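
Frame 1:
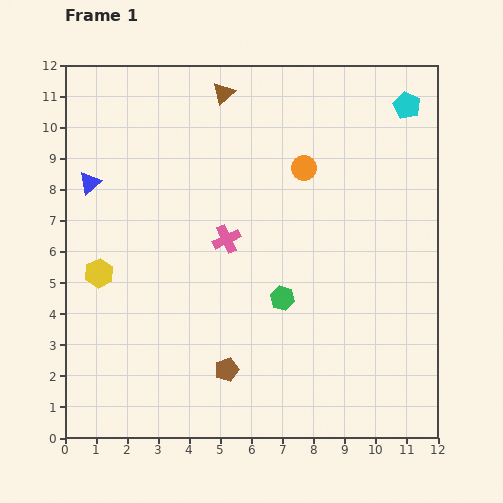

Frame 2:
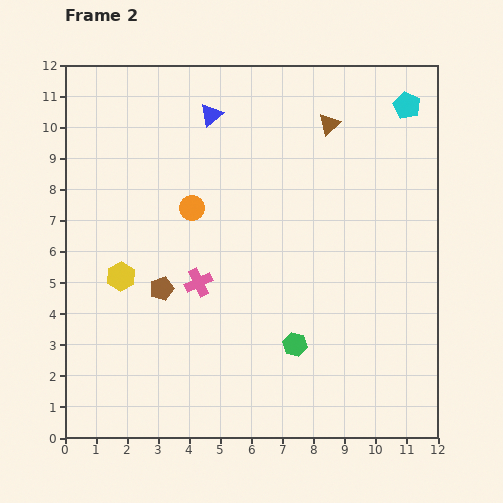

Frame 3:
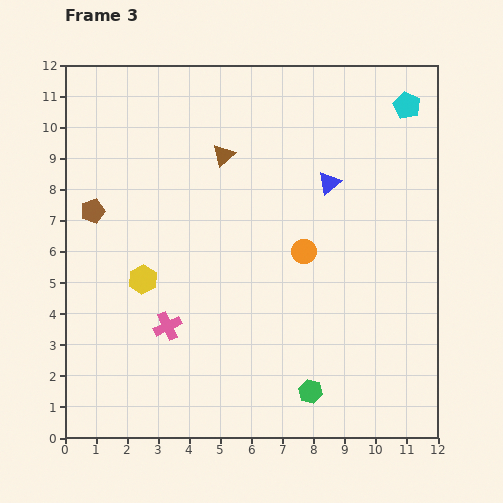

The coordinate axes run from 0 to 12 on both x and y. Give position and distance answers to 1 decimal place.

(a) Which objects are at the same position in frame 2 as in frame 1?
the cyan pentagon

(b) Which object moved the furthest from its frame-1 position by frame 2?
the blue triangle

(moved 4.5; next 3.8)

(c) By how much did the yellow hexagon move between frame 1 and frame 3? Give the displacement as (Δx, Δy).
(1.4, -0.2)

The yellow hexagon was at (1.1, 5.3) in frame 1 and (2.5, 5.1) in frame 3.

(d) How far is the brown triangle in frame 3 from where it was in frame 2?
3.5

The brown triangle moved from (8.5, 10.1) to (5.1, 9.1), a distance of √(3.4² + 1.0²) ≈ 3.5.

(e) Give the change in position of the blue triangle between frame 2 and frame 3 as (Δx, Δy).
(3.8, -2.2)

The blue triangle was at (4.7, 10.4) in frame 2 and (8.5, 8.2) in frame 3.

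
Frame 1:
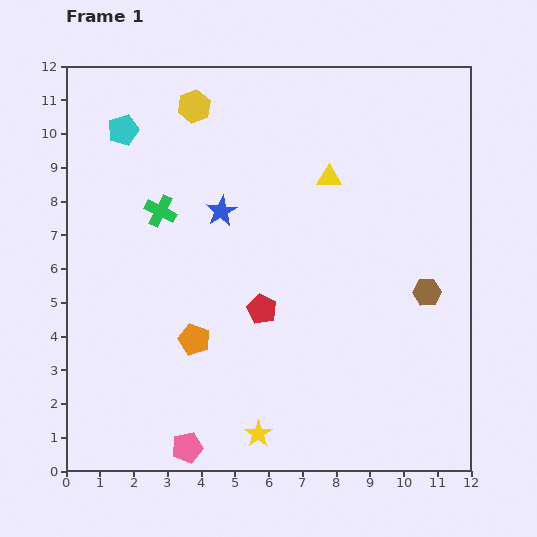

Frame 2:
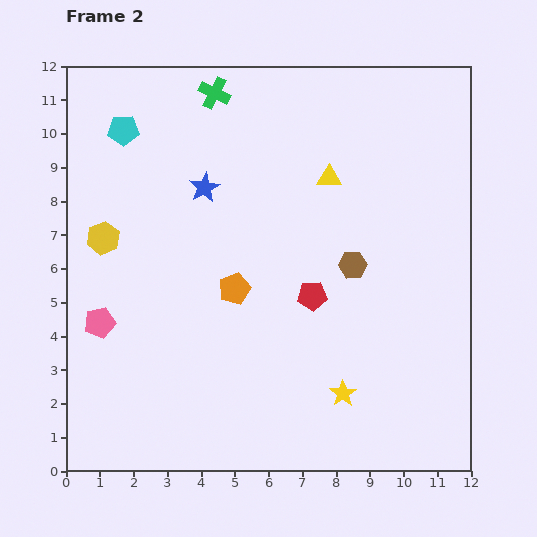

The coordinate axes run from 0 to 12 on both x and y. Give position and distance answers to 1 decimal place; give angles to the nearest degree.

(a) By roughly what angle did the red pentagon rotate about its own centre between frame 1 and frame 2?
30° counter-clockwise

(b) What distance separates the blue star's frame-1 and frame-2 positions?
0.9

The blue star moved from (4.6, 7.7) to (4.1, 8.4), a distance of √(0.5² + 0.7²) ≈ 0.9.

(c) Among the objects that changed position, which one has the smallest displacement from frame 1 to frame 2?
the blue star

(moved 0.9)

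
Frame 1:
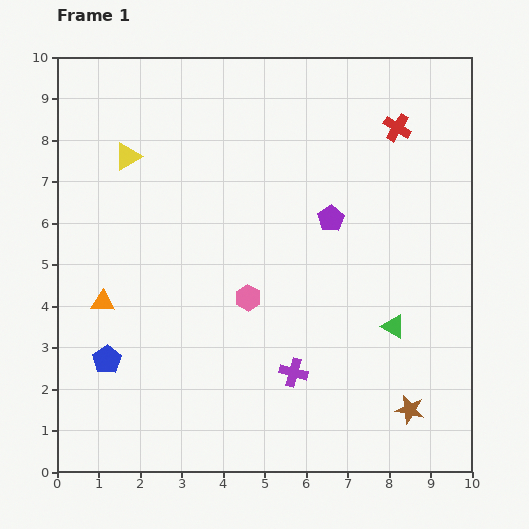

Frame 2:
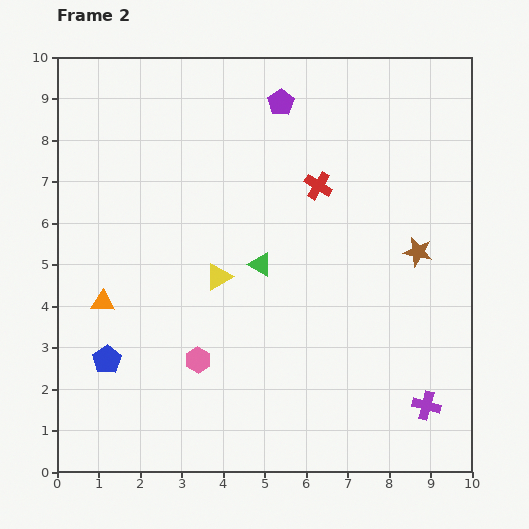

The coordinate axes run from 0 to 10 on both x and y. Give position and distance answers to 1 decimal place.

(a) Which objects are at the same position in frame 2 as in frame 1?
the orange triangle, the blue pentagon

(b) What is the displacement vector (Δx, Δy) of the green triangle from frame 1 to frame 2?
(-3.2, 1.5)

The green triangle was at (8.1, 3.5) in frame 1 and (4.9, 5.0) in frame 2.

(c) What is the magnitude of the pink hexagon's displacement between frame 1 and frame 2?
1.9

The pink hexagon moved from (4.6, 4.2) to (3.4, 2.7), a distance of √(1.2² + 1.5²) ≈ 1.9.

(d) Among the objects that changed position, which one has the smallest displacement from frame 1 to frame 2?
the pink hexagon

(moved 1.9)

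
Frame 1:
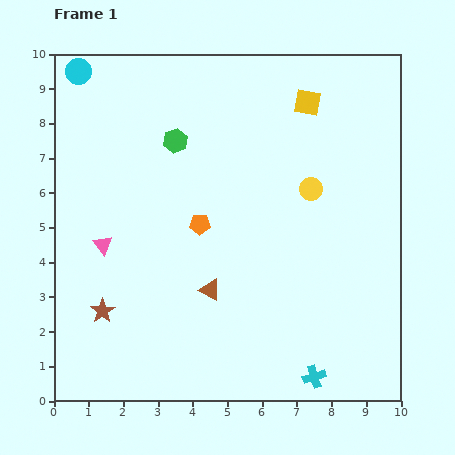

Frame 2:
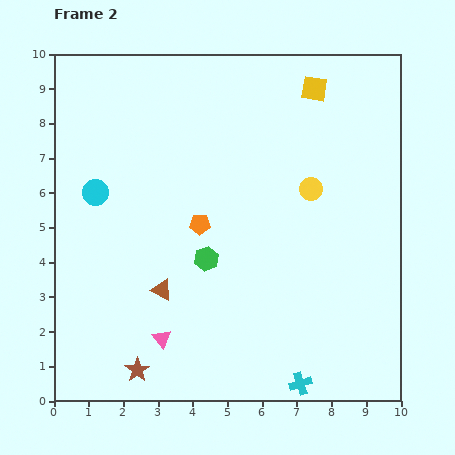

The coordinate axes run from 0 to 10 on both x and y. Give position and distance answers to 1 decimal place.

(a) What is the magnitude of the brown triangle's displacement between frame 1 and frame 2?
1.4

The brown triangle moved from (4.5, 3.2) to (3.1, 3.2), a distance of √(1.4² + 0.0²) ≈ 1.4.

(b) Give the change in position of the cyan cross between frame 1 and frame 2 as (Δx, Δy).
(-0.4, -0.2)

The cyan cross was at (7.5, 0.7) in frame 1 and (7.1, 0.5) in frame 2.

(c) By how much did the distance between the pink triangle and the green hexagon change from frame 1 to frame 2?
-1.1

Distance in frame 1: 3.7. Distance in frame 2: 2.6.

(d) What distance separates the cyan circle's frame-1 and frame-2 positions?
3.5

The cyan circle moved from (0.7, 9.5) to (1.2, 6.0), a distance of √(0.5² + 3.5²) ≈ 3.5.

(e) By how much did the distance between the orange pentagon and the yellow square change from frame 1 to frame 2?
+0.4

Distance in frame 1: 4.7. Distance in frame 2: 5.1.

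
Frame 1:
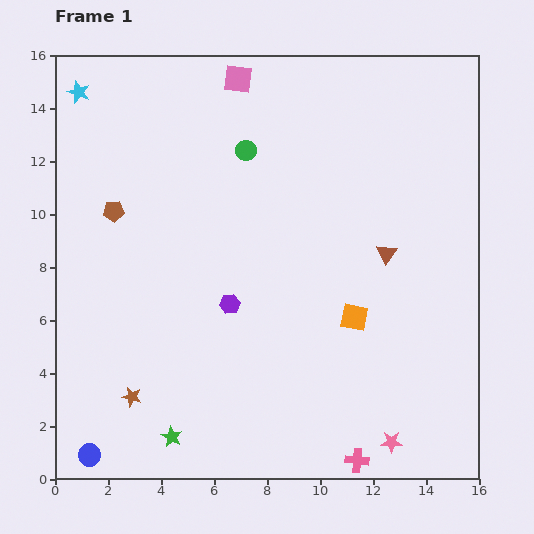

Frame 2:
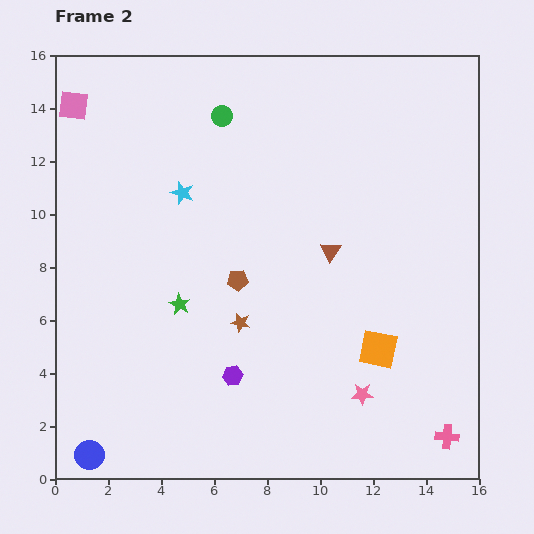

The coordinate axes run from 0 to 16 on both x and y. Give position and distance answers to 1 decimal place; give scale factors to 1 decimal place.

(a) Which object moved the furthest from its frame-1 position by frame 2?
the pink square

(moved 6.3; next 5.4)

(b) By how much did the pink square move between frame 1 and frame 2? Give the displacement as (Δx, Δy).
(-6.2, -1.0)

The pink square was at (6.9, 15.1) in frame 1 and (0.7, 14.1) in frame 2.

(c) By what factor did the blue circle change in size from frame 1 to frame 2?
1.3×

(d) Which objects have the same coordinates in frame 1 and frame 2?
the blue circle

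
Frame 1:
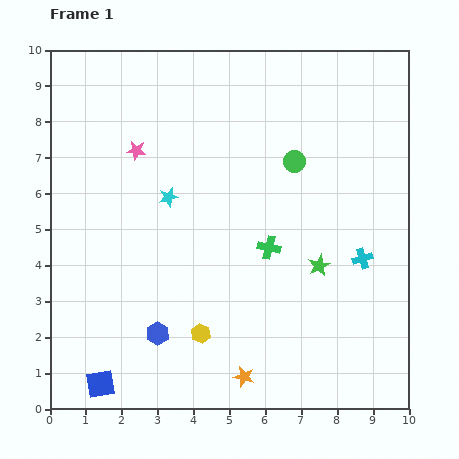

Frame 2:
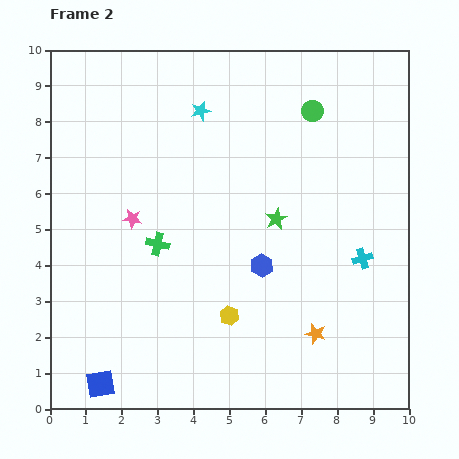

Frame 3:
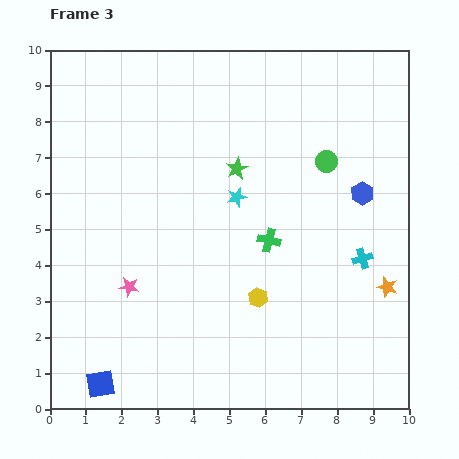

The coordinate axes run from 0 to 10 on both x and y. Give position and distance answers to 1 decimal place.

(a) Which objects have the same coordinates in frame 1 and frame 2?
the blue square, the cyan cross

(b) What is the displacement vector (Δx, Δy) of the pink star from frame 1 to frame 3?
(-0.2, -3.8)

The pink star was at (2.4, 7.2) in frame 1 and (2.2, 3.4) in frame 3.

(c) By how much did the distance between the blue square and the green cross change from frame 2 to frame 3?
+2.0

Distance in frame 2: 4.2. Distance in frame 3: 6.2.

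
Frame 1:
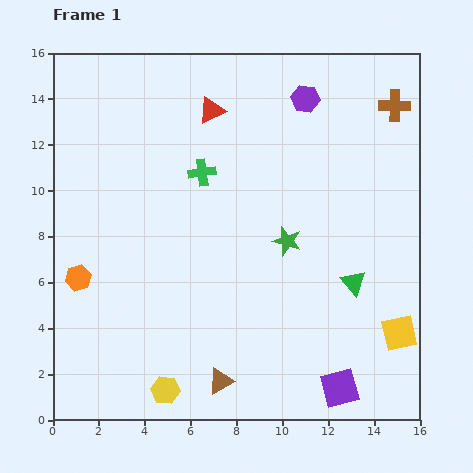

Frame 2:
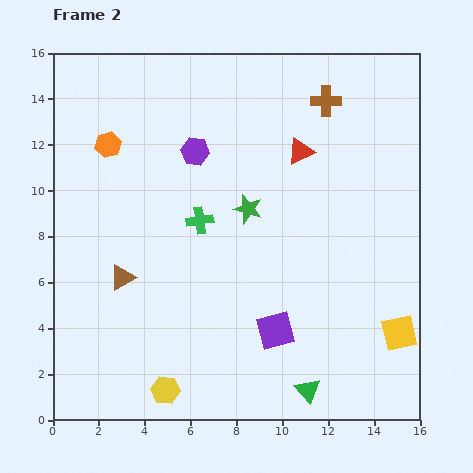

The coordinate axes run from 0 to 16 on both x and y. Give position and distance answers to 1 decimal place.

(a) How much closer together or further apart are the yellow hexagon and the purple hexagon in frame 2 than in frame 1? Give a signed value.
-3.6

Distance in frame 1: 14.1. Distance in frame 2: 10.5.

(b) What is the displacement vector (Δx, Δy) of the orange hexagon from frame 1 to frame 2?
(1.3, 5.8)

The orange hexagon was at (1.1, 6.2) in frame 1 and (2.4, 12.0) in frame 2.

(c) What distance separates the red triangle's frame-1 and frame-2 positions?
4.3

The red triangle moved from (6.9, 13.5) to (10.8, 11.7), a distance of √(3.9² + 1.8²) ≈ 4.3.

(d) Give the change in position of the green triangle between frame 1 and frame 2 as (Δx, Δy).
(-2.0, -4.7)

The green triangle was at (13.1, 6.0) in frame 1 and (11.1, 1.3) in frame 2.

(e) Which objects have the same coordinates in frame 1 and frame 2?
the yellow hexagon, the yellow square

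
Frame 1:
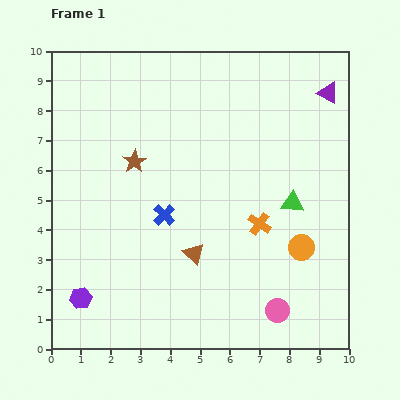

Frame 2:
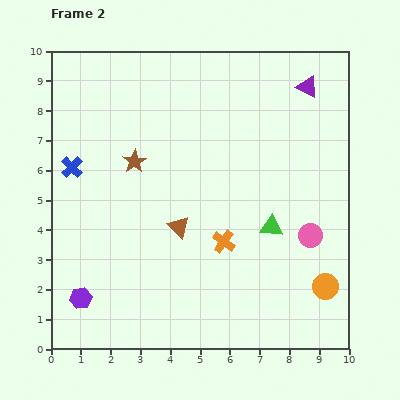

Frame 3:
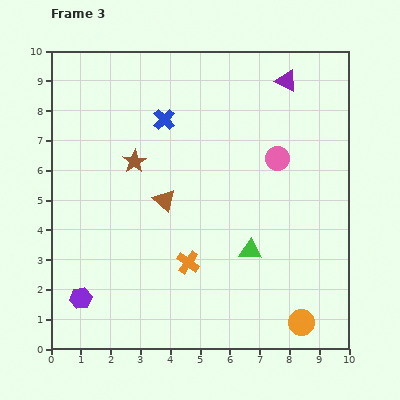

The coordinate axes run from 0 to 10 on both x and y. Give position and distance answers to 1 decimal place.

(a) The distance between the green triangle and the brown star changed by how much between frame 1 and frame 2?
-0.4

Distance in frame 1: 5.5. Distance in frame 2: 5.1.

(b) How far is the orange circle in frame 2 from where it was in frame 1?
1.5

The orange circle moved from (8.4, 3.4) to (9.2, 2.1), a distance of √(0.8² + 1.3²) ≈ 1.5.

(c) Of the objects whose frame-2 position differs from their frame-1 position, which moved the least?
the purple triangle

(moved 0.7)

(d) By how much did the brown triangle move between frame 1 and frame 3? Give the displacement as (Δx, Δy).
(-1.0, 1.8)

The brown triangle was at (4.8, 3.2) in frame 1 and (3.8, 5.0) in frame 3.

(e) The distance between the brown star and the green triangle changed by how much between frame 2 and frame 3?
-0.2

Distance in frame 2: 5.1. Distance in frame 3: 4.9.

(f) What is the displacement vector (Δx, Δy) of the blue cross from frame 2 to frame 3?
(3.1, 1.6)

The blue cross was at (0.7, 6.1) in frame 2 and (3.8, 7.7) in frame 3.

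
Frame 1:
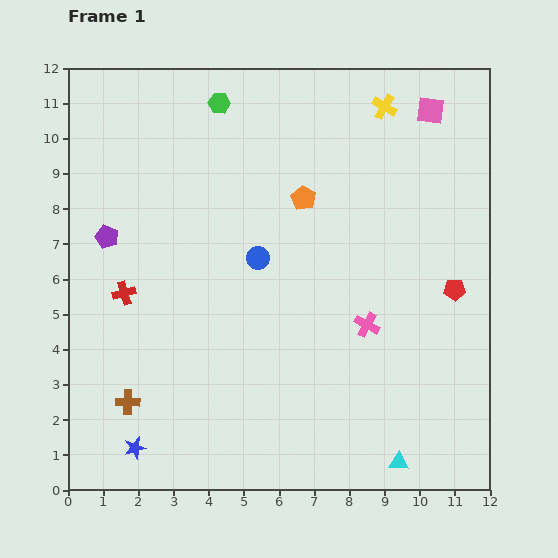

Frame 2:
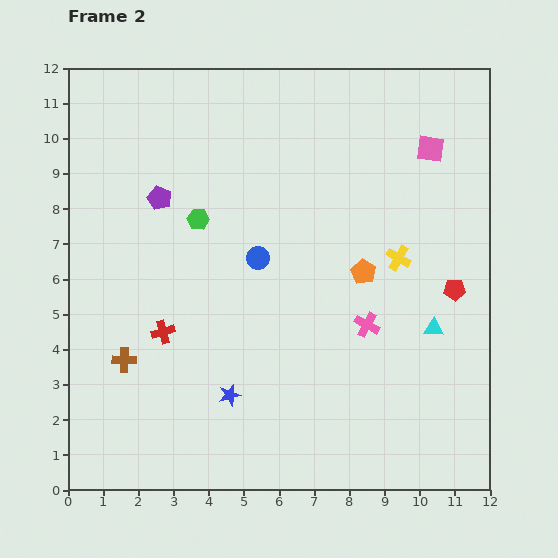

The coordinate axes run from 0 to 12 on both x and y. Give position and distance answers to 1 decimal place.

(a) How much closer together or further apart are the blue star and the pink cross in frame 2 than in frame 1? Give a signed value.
-3.1

Distance in frame 1: 7.5. Distance in frame 2: 4.4.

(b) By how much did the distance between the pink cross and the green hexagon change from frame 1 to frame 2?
-1.9

Distance in frame 1: 7.6. Distance in frame 2: 5.7.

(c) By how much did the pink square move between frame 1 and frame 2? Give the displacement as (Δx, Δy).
(0.0, -1.1)

The pink square was at (10.3, 10.8) in frame 1 and (10.3, 9.7) in frame 2.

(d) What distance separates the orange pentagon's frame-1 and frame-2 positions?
2.7

The orange pentagon moved from (6.7, 8.3) to (8.4, 6.2), a distance of √(1.7² + 2.1²) ≈ 2.7.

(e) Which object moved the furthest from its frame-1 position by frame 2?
the yellow cross

(moved 4.3; next 3.9)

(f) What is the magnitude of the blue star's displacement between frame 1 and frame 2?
3.1

The blue star moved from (1.9, 1.2) to (4.6, 2.7), a distance of √(2.7² + 1.5²) ≈ 3.1.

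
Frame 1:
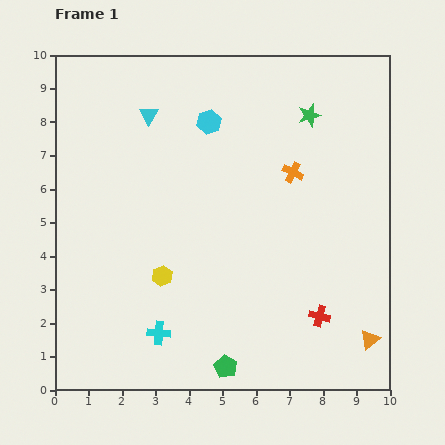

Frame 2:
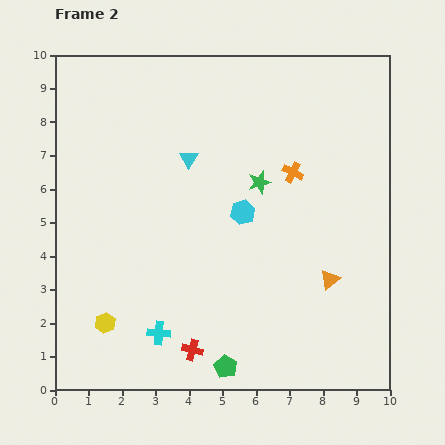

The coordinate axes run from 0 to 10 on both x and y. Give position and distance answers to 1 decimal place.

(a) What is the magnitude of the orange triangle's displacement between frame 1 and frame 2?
2.2

The orange triangle moved from (9.4, 1.5) to (8.2, 3.3), a distance of √(1.2² + 1.8²) ≈ 2.2.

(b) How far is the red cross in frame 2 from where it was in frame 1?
3.9

The red cross moved from (7.9, 2.2) to (4.1, 1.2), a distance of √(3.8² + 1.0²) ≈ 3.9.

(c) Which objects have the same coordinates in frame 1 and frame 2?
the cyan cross, the green pentagon, the orange cross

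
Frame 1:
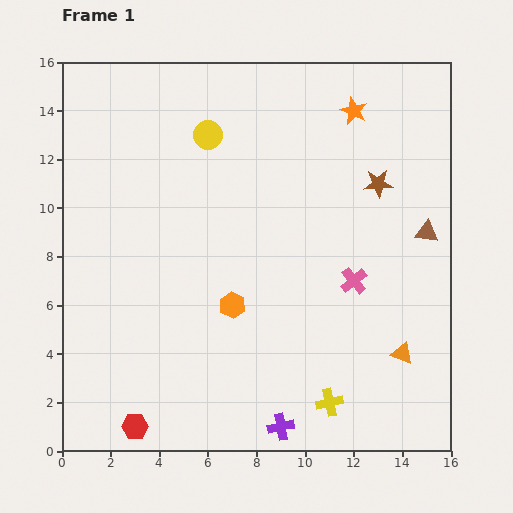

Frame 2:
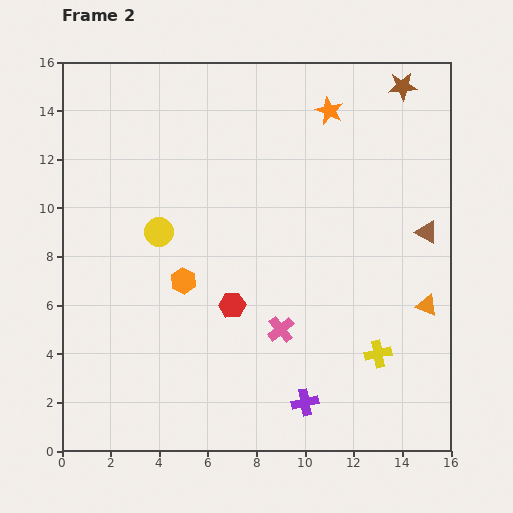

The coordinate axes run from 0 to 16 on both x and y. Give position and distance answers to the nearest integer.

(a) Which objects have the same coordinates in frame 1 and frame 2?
the brown triangle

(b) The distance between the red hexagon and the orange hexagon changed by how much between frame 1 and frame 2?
-4

Distance in frame 1: 6. Distance in frame 2: 2.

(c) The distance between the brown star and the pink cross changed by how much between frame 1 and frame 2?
+7

Distance in frame 1: 4. Distance in frame 2: 11.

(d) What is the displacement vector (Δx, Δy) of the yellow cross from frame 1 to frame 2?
(2, 2)

The yellow cross was at (11, 2) in frame 1 and (13, 4) in frame 2.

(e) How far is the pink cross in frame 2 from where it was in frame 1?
4

The pink cross moved from (12, 7) to (9, 5), a distance of √(3² + 2²) ≈ 4.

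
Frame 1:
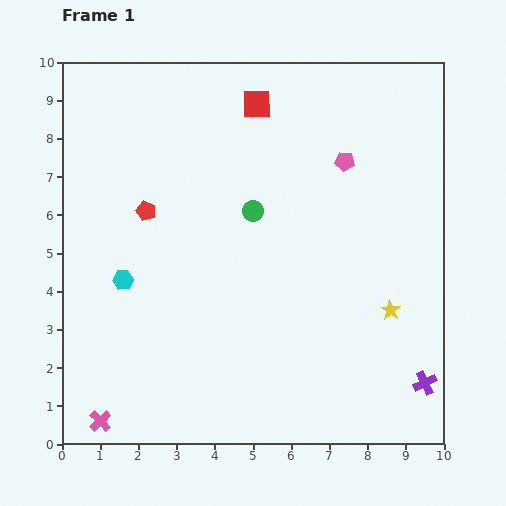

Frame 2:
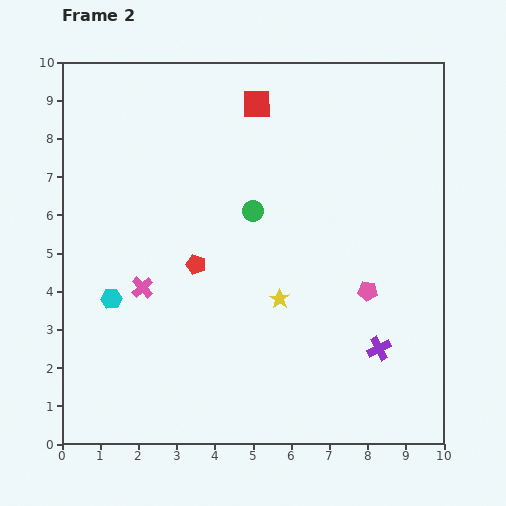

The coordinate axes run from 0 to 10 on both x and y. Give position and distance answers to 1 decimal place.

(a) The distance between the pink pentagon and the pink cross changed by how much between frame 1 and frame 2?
-3.4

Distance in frame 1: 9.3. Distance in frame 2: 5.9.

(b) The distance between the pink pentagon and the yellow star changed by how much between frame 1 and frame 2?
-1.8

Distance in frame 1: 4.1. Distance in frame 2: 2.3.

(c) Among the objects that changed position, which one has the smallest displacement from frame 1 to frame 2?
the cyan hexagon

(moved 0.6)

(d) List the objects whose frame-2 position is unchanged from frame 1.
the green circle, the red square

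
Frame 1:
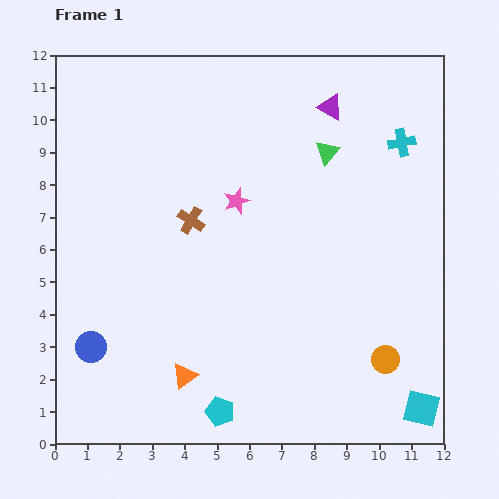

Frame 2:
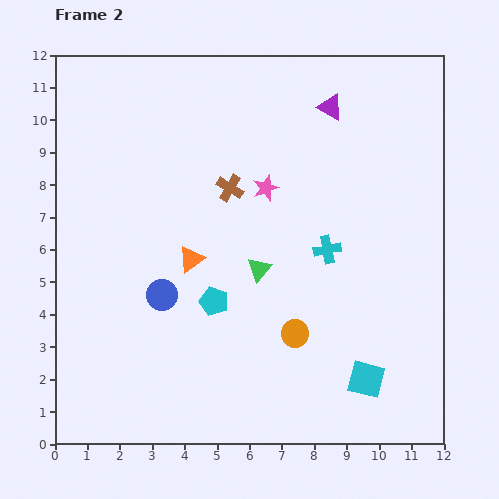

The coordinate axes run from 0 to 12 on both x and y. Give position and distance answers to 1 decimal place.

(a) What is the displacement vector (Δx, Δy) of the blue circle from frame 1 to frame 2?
(2.2, 1.6)

The blue circle was at (1.1, 3.0) in frame 1 and (3.3, 4.6) in frame 2.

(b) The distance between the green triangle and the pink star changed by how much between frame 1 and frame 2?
-0.7

Distance in frame 1: 3.2. Distance in frame 2: 2.5.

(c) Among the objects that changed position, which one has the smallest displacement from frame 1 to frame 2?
the pink star

(moved 1.0)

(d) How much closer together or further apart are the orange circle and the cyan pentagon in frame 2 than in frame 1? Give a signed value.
-2.6

Distance in frame 1: 5.3. Distance in frame 2: 2.7.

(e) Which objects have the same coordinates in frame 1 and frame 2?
the purple triangle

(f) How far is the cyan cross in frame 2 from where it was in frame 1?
4.0

The cyan cross moved from (10.7, 9.3) to (8.4, 6.0), a distance of √(2.3² + 3.3²) ≈ 4.0.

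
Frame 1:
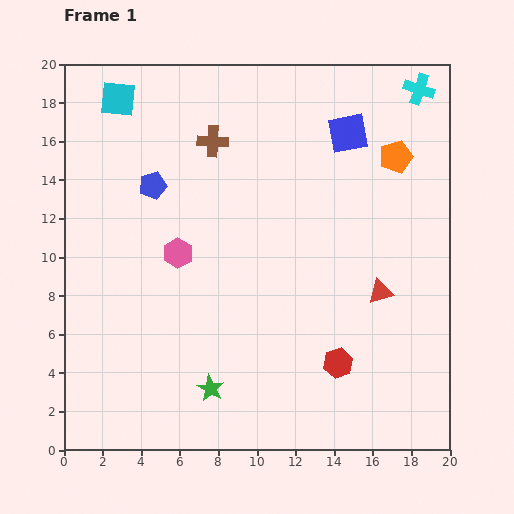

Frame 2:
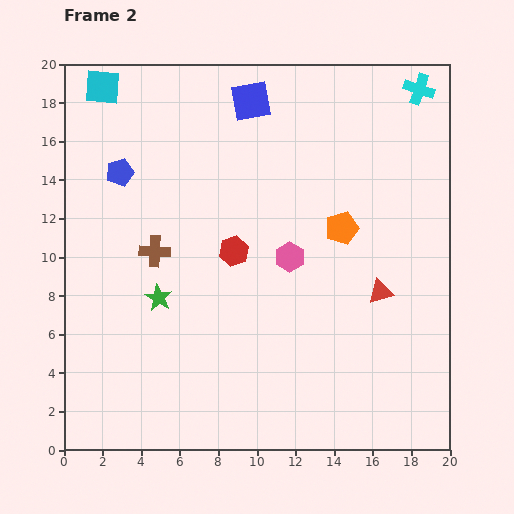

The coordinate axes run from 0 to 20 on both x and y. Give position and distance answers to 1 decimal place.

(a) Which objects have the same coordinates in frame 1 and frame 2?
the red triangle, the cyan cross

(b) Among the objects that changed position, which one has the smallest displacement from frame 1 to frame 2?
the cyan square

(moved 1.0)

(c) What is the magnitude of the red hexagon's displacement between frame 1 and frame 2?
7.9

The red hexagon moved from (14.2, 4.5) to (8.8, 10.3), a distance of √(5.4² + 5.8²) ≈ 7.9.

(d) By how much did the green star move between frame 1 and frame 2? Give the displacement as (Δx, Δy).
(-2.7, 4.7)

The green star was at (7.6, 3.2) in frame 1 and (4.9, 7.9) in frame 2.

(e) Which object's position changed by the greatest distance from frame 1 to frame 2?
the red hexagon

(moved 7.9; next 6.4)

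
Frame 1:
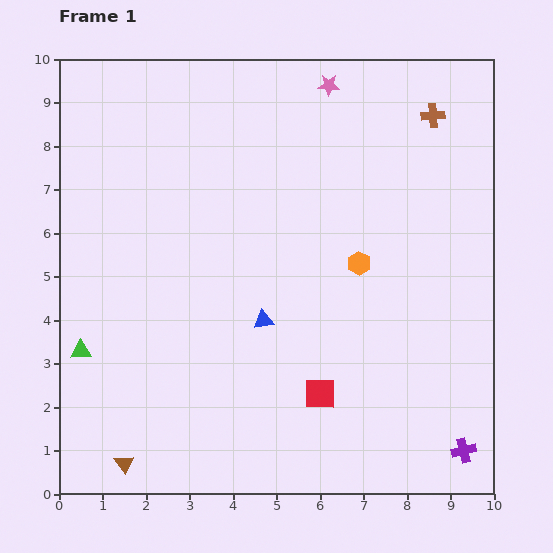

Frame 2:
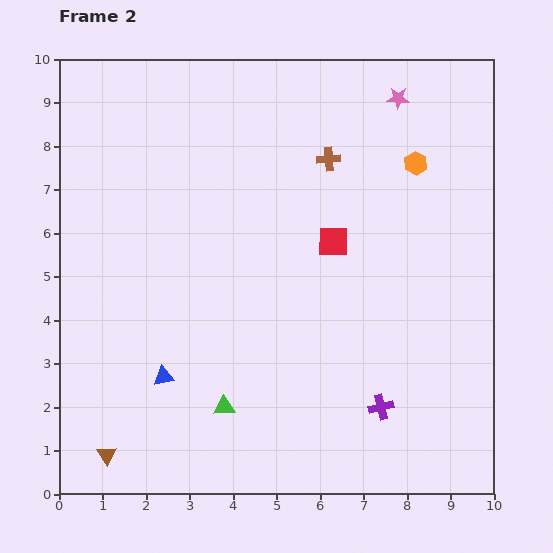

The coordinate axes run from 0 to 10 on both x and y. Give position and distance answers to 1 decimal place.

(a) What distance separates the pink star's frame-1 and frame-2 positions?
1.6

The pink star moved from (6.2, 9.4) to (7.8, 9.1), a distance of √(1.6² + 0.3²) ≈ 1.6.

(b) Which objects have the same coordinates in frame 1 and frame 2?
none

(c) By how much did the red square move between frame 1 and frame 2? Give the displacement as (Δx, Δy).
(0.3, 3.5)

The red square was at (6.0, 2.3) in frame 1 and (6.3, 5.8) in frame 2.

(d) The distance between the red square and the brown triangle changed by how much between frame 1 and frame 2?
+2.3

Distance in frame 1: 4.8. Distance in frame 2: 7.1.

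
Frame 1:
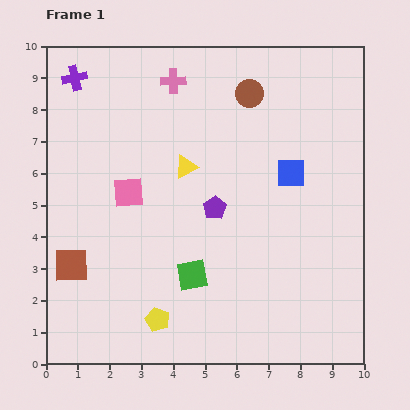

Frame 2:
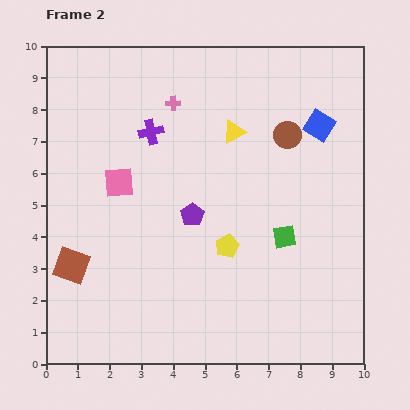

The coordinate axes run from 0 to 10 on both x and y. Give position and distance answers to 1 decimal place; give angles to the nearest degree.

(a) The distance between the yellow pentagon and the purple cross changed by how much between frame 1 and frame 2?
-3.7

Distance in frame 1: 8.0. Distance in frame 2: 4.3.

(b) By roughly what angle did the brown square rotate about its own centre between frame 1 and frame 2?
21° clockwise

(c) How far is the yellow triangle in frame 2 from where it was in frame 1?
1.9

The yellow triangle moved from (4.4, 6.2) to (5.9, 7.3), a distance of √(1.5² + 1.1²) ≈ 1.9.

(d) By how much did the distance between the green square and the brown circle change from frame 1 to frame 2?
-2.8

Distance in frame 1: 6.0. Distance in frame 2: 3.2.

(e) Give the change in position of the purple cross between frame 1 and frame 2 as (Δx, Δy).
(2.4, -1.7)

The purple cross was at (0.9, 9.0) in frame 1 and (3.3, 7.3) in frame 2.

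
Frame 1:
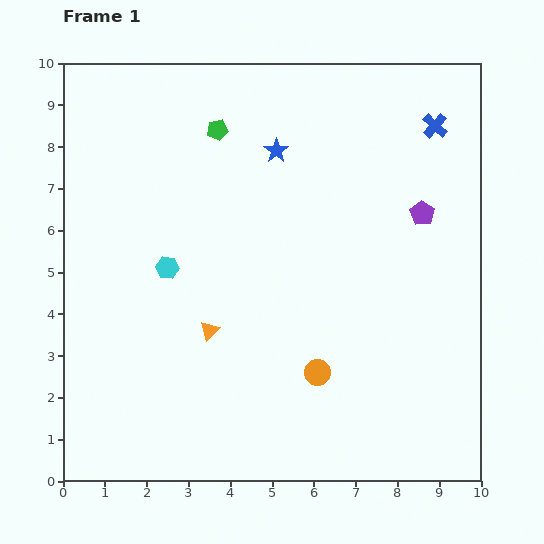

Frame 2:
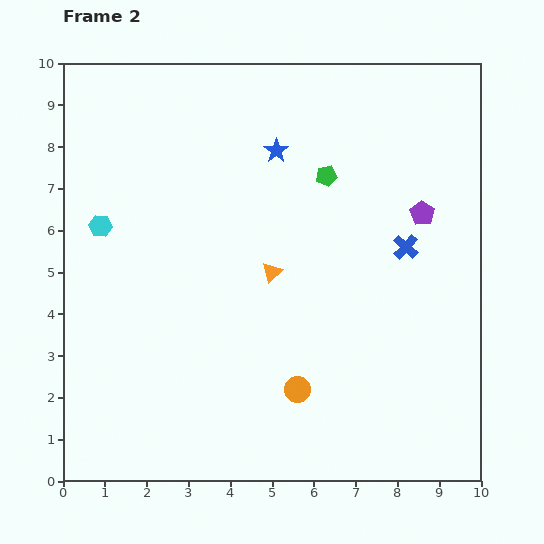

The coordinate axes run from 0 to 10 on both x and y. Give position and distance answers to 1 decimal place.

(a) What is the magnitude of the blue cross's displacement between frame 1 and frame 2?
3.0

The blue cross moved from (8.9, 8.5) to (8.2, 5.6), a distance of √(0.7² + 2.9²) ≈ 3.0.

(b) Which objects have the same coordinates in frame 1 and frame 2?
the blue star, the purple pentagon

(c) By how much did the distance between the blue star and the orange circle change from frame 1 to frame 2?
+0.3

Distance in frame 1: 5.4. Distance in frame 2: 5.7.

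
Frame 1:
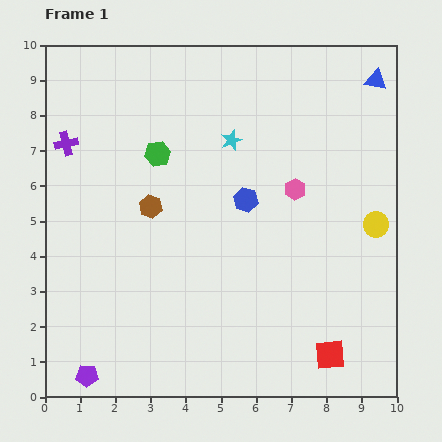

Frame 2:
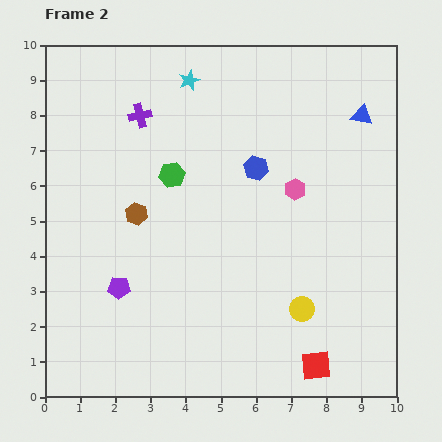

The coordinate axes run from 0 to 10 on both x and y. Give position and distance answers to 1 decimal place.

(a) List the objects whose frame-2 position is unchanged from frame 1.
the pink hexagon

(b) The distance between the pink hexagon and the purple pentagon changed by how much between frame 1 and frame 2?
-2.2

Distance in frame 1: 7.9. Distance in frame 2: 5.7.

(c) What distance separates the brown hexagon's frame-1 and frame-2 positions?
0.4

The brown hexagon moved from (3.0, 5.4) to (2.6, 5.2), a distance of √(0.4² + 0.2²) ≈ 0.4.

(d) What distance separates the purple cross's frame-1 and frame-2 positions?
2.2

The purple cross moved from (0.6, 7.2) to (2.7, 8.0), a distance of √(2.1² + 0.8²) ≈ 2.2.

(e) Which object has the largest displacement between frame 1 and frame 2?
the yellow circle

(moved 3.2; next 2.7)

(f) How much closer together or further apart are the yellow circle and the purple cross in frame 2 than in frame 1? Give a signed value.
-1.9

Distance in frame 1: 9.1. Distance in frame 2: 7.2.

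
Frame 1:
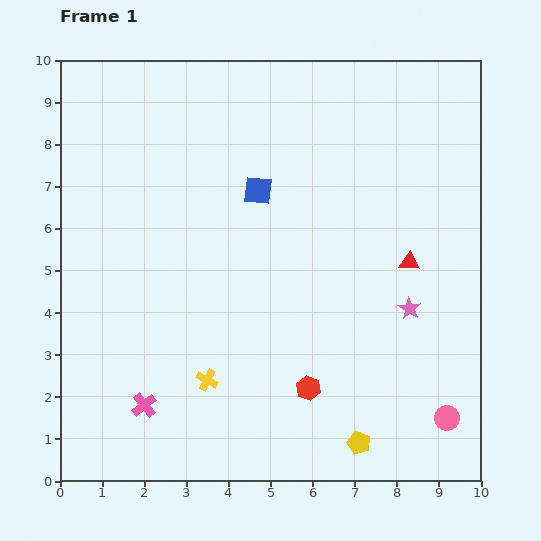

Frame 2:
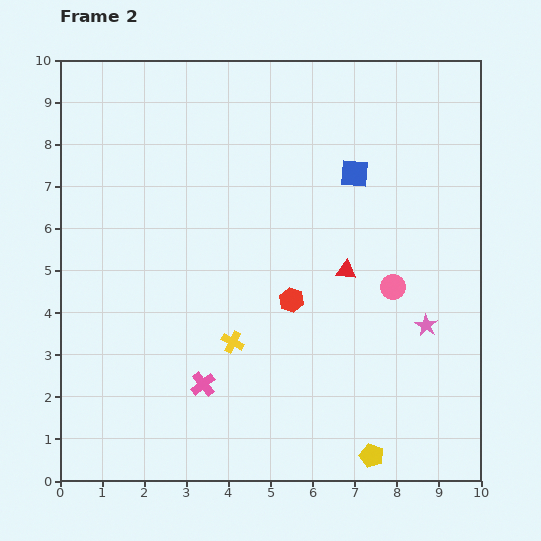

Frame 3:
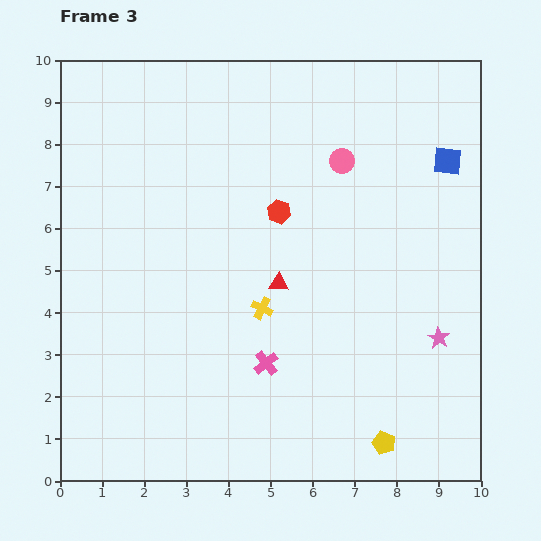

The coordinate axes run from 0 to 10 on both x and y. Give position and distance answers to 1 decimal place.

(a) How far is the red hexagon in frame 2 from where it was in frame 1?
2.1

The red hexagon moved from (5.9, 2.2) to (5.5, 4.3), a distance of √(0.4² + 2.1²) ≈ 2.1.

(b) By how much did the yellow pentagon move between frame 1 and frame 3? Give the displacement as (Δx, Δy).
(0.6, 0.0)

The yellow pentagon was at (7.1, 0.9) in frame 1 and (7.7, 0.9) in frame 3.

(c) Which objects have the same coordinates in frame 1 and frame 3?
none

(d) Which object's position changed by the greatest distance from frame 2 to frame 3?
the pink circle

(moved 3.2; next 2.2)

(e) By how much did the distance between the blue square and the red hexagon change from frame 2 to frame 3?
+0.8

Distance in frame 2: 3.4. Distance in frame 3: 4.2.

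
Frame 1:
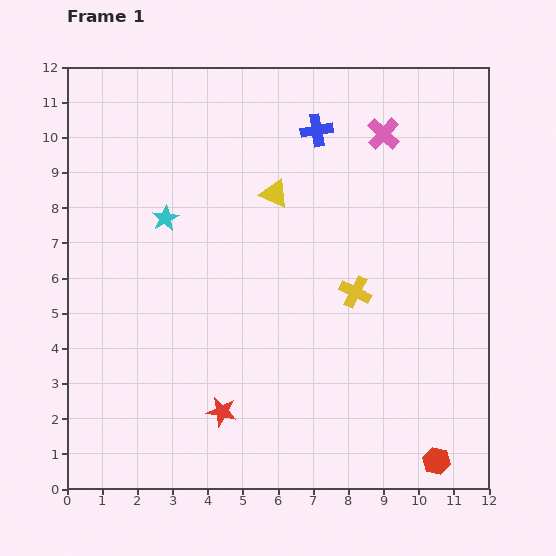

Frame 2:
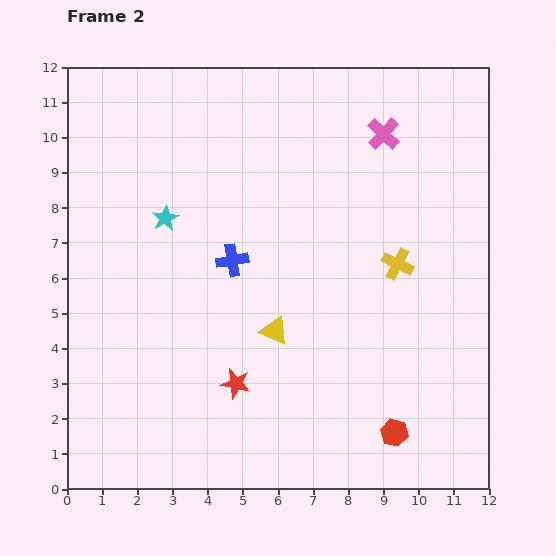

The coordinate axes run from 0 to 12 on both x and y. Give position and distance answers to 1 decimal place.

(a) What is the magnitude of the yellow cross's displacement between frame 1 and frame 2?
1.4

The yellow cross moved from (8.2, 5.6) to (9.4, 6.4), a distance of √(1.2² + 0.8²) ≈ 1.4.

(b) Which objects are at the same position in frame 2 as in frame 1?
the pink cross, the cyan star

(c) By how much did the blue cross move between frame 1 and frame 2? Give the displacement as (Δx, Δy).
(-2.4, -3.7)

The blue cross was at (7.1, 10.2) in frame 1 and (4.7, 6.5) in frame 2.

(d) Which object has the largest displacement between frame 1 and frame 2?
the blue cross

(moved 4.4; next 3.9)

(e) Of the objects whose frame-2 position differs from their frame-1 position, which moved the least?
the red star

(moved 0.9)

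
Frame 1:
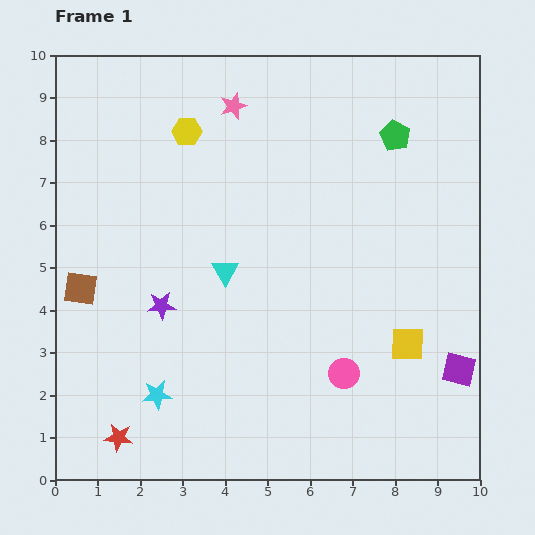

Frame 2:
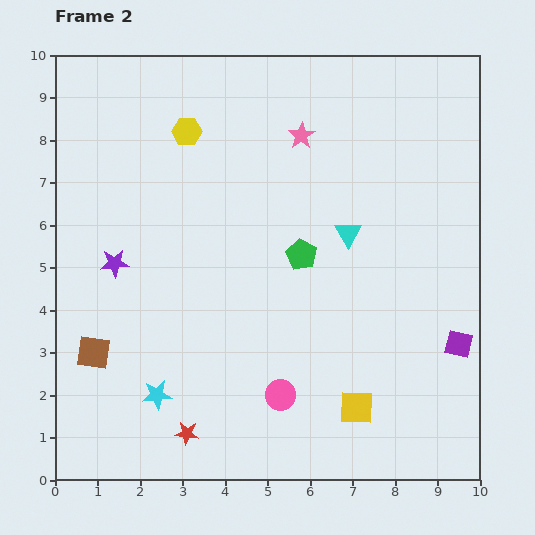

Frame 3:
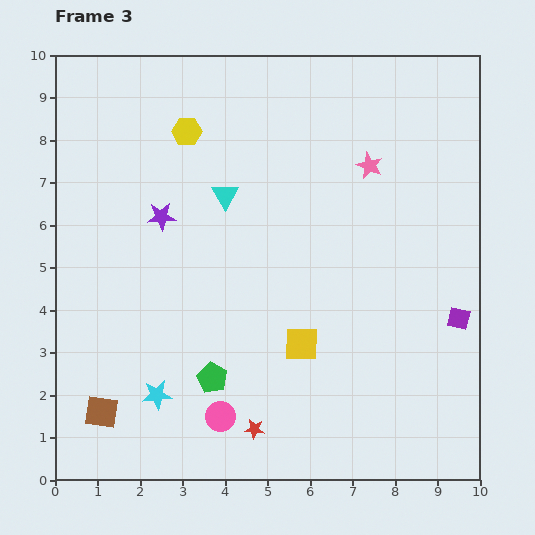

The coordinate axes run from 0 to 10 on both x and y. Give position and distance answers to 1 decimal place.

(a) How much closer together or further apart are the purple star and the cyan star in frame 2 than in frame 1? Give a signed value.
+1.2

Distance in frame 1: 2.1. Distance in frame 2: 3.3.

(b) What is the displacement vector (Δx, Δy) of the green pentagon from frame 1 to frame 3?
(-4.3, -5.7)

The green pentagon was at (8.0, 8.1) in frame 1 and (3.7, 2.4) in frame 3.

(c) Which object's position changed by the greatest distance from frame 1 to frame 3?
the green pentagon

(moved 7.1; next 3.5)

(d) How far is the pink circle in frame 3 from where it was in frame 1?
3.1

The pink circle moved from (6.8, 2.5) to (3.9, 1.5), a distance of √(2.9² + 1.0²) ≈ 3.1.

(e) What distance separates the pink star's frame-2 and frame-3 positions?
1.7

The pink star moved from (5.8, 8.1) to (7.4, 7.4), a distance of √(1.6² + 0.7²) ≈ 1.7.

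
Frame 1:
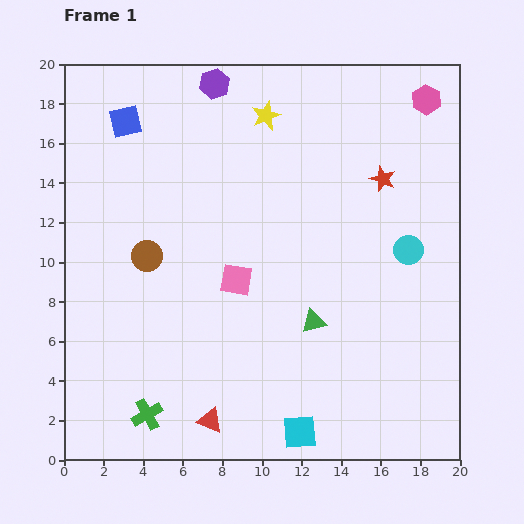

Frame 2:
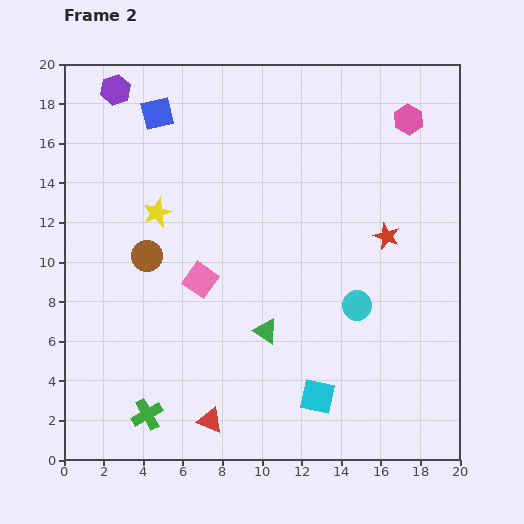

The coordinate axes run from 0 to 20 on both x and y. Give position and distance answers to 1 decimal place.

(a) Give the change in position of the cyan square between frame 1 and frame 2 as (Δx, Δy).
(0.9, 1.8)

The cyan square was at (11.9, 1.4) in frame 1 and (12.8, 3.2) in frame 2.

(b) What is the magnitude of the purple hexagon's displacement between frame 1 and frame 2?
5.0

The purple hexagon moved from (7.6, 19.0) to (2.6, 18.7), a distance of √(5.0² + 0.3²) ≈ 5.0.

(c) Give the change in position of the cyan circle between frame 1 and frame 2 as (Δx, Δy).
(-2.6, -2.8)

The cyan circle was at (17.4, 10.6) in frame 1 and (14.8, 7.8) in frame 2.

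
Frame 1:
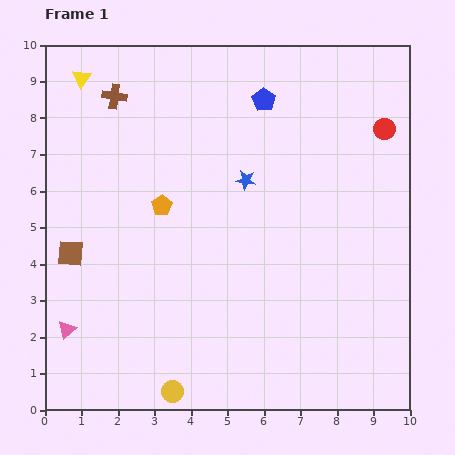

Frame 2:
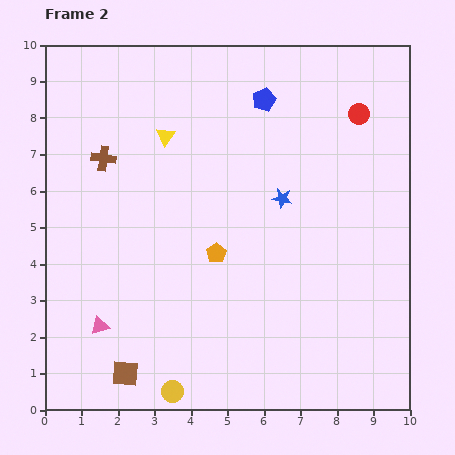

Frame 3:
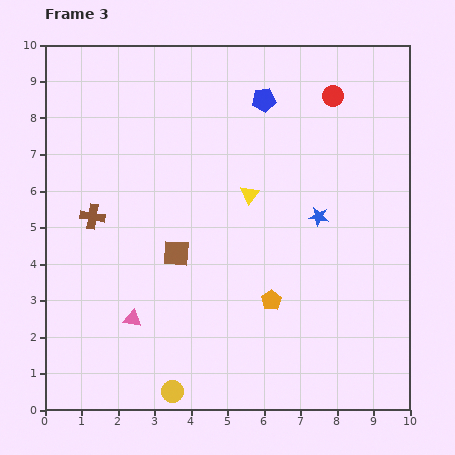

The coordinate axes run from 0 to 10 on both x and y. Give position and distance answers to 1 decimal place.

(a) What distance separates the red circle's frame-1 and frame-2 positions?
0.8

The red circle moved from (9.3, 7.7) to (8.6, 8.1), a distance of √(0.7² + 0.4²) ≈ 0.8.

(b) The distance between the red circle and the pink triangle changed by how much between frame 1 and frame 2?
-1.1

Distance in frame 1: 10.3. Distance in frame 2: 9.2.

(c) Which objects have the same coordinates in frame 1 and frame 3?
the yellow circle, the blue pentagon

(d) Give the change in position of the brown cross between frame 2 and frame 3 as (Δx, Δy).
(-0.3, -1.6)

The brown cross was at (1.6, 6.9) in frame 2 and (1.3, 5.3) in frame 3.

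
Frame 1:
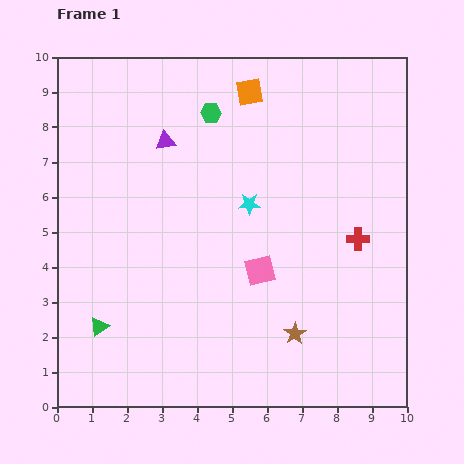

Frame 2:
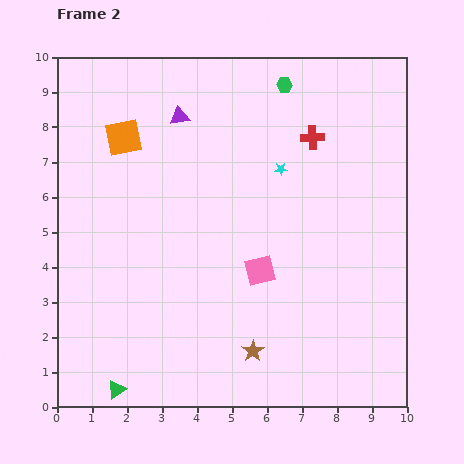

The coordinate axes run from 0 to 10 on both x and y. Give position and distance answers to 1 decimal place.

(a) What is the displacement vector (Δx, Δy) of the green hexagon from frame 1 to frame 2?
(2.1, 0.8)

The green hexagon was at (4.4, 8.4) in frame 1 and (6.5, 9.2) in frame 2.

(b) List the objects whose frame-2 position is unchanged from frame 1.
the pink square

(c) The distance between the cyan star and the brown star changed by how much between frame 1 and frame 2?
+1.4

Distance in frame 1: 3.9. Distance in frame 2: 5.3.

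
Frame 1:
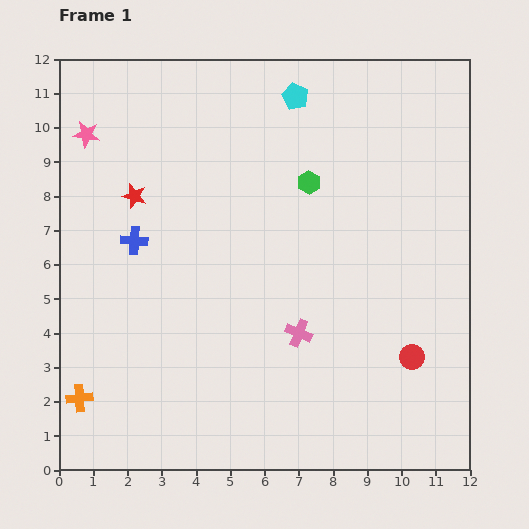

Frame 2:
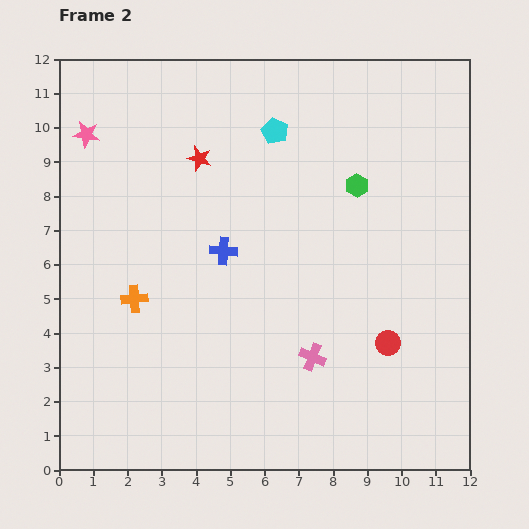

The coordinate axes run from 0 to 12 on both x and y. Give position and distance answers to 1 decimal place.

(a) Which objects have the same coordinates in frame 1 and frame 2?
the pink star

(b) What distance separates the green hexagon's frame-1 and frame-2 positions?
1.4

The green hexagon moved from (7.3, 8.4) to (8.7, 8.3), a distance of √(1.4² + 0.1²) ≈ 1.4.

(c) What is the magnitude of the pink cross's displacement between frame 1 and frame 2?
0.8

The pink cross moved from (7.0, 4.0) to (7.4, 3.3), a distance of √(0.4² + 0.7²) ≈ 0.8.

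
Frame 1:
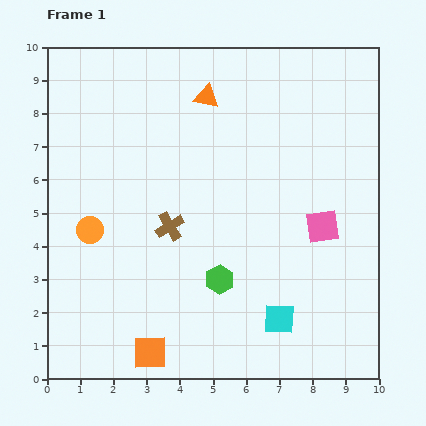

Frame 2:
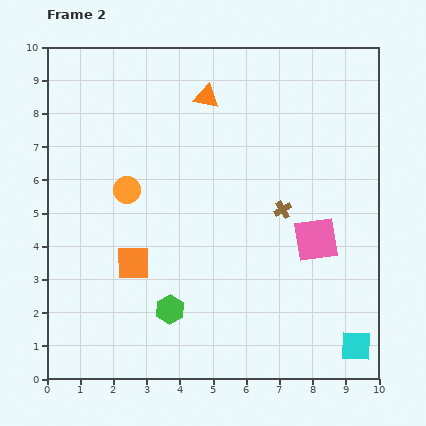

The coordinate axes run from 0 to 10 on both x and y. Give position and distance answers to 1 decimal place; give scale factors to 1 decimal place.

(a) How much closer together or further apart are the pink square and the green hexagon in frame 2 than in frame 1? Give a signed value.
+1.4

Distance in frame 1: 3.5. Distance in frame 2: 4.9.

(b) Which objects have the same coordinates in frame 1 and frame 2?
the orange triangle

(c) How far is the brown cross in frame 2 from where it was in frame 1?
3.4

The brown cross moved from (3.7, 4.6) to (7.1, 5.1), a distance of √(3.4² + 0.5²) ≈ 3.4.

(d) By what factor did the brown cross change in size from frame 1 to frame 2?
0.6×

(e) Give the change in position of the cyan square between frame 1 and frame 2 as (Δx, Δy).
(2.3, -0.8)

The cyan square was at (7.0, 1.8) in frame 1 and (9.3, 1.0) in frame 2.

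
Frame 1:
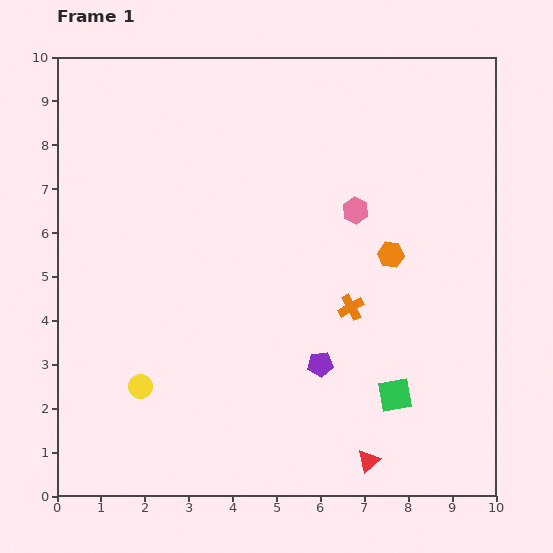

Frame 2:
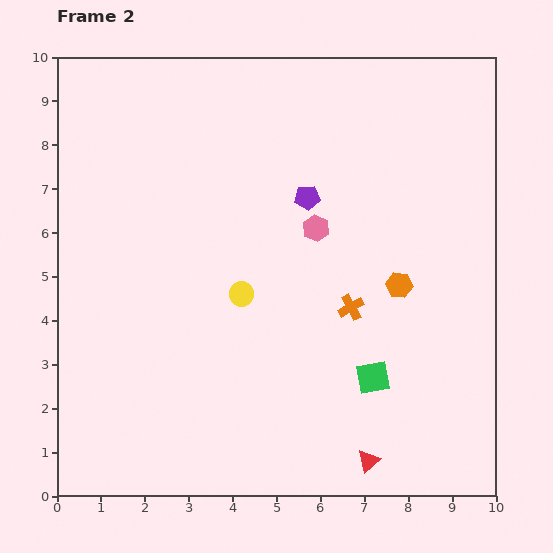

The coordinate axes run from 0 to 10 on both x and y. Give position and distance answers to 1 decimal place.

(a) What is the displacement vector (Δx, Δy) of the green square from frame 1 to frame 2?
(-0.5, 0.4)

The green square was at (7.7, 2.3) in frame 1 and (7.2, 2.7) in frame 2.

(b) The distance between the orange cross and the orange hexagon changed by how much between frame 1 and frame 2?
-0.3

Distance in frame 1: 1.5. Distance in frame 2: 1.2.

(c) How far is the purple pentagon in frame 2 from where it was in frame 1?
3.8

The purple pentagon moved from (6.0, 3.0) to (5.7, 6.8), a distance of √(0.3² + 3.8²) ≈ 3.8.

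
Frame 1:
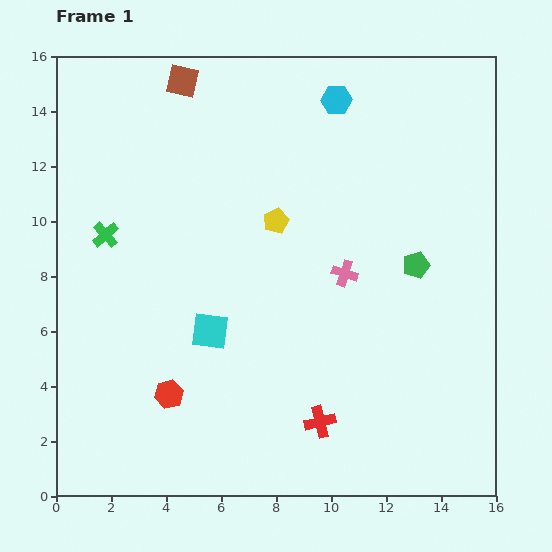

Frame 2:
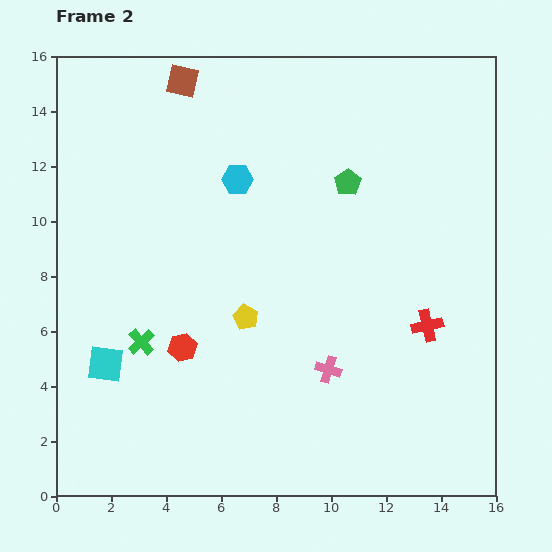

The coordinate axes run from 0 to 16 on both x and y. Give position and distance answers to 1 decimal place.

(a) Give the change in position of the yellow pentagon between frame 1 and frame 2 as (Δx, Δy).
(-1.1, -3.5)

The yellow pentagon was at (8.0, 10.0) in frame 1 and (6.9, 6.5) in frame 2.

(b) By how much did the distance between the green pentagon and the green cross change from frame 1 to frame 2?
-1.9

Distance in frame 1: 11.4. Distance in frame 2: 9.5.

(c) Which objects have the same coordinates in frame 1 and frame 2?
the brown square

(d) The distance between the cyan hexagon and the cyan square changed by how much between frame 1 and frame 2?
-1.4

Distance in frame 1: 9.6. Distance in frame 2: 8.2.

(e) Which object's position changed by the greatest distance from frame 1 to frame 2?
the red cross

(moved 5.2; next 4.6)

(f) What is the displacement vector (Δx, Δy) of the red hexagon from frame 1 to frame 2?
(0.5, 1.7)

The red hexagon was at (4.1, 3.7) in frame 1 and (4.6, 5.4) in frame 2.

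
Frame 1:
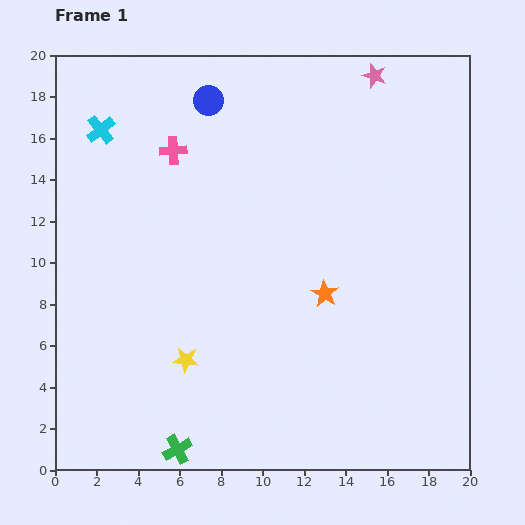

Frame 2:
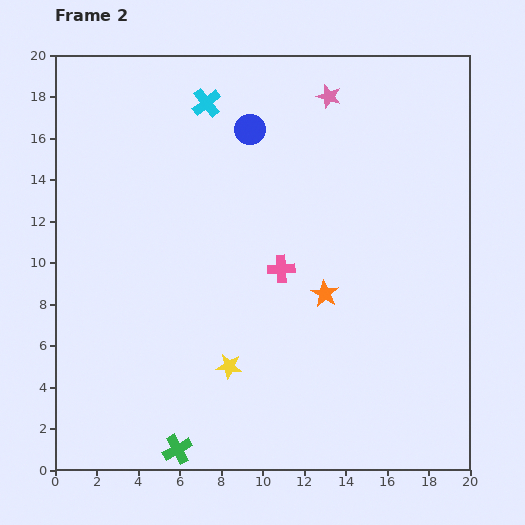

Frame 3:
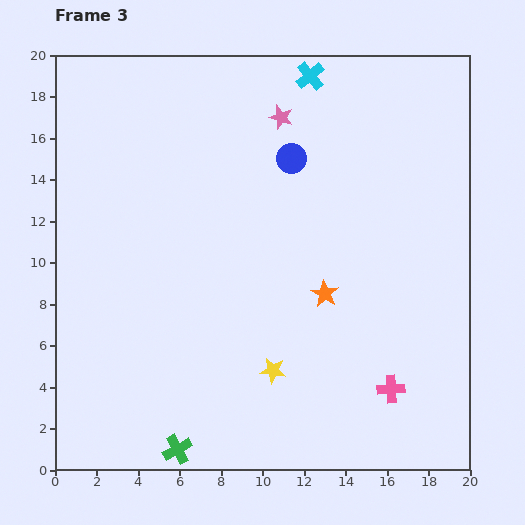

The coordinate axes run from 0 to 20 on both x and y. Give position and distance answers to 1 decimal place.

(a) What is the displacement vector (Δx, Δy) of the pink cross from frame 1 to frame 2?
(5.2, -5.7)

The pink cross was at (5.7, 15.4) in frame 1 and (10.9, 9.7) in frame 2.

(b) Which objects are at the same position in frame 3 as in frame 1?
the green cross, the orange star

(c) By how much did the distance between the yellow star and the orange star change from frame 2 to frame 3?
-1.3

Distance in frame 2: 5.8. Distance in frame 3: 4.5.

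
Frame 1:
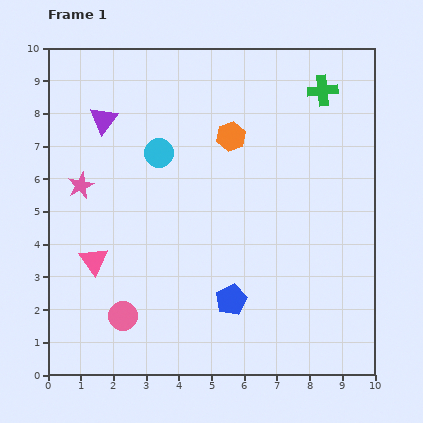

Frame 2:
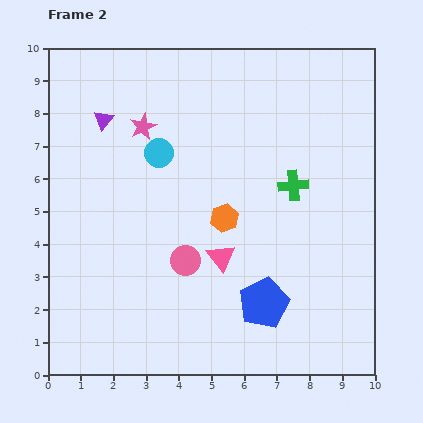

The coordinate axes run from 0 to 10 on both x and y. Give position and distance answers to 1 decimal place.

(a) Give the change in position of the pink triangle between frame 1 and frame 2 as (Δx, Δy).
(3.9, 0.1)

The pink triangle was at (1.4, 3.5) in frame 1 and (5.3, 3.6) in frame 2.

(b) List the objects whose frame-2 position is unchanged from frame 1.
the purple triangle, the cyan circle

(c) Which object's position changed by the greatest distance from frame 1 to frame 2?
the pink triangle

(moved 3.9; next 3.0)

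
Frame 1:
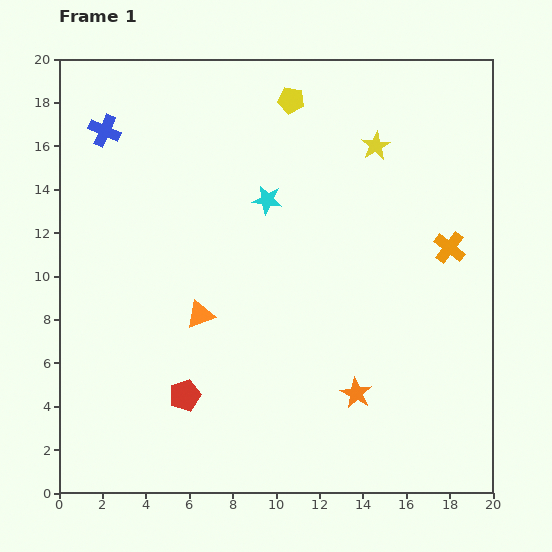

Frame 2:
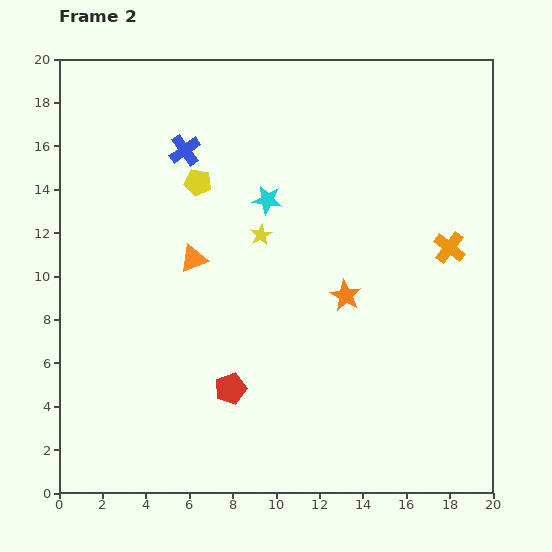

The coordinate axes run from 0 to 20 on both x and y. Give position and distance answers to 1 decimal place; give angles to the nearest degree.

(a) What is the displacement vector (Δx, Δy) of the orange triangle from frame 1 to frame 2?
(-0.3, 2.6)

The orange triangle was at (6.5, 8.2) in frame 1 and (6.2, 10.8) in frame 2.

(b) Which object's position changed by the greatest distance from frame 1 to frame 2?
the yellow star

(moved 6.7; next 5.7)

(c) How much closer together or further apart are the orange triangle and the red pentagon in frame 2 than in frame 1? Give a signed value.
+2.4

Distance in frame 1: 3.8. Distance in frame 2: 6.2.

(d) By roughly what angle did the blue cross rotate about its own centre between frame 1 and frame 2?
30° clockwise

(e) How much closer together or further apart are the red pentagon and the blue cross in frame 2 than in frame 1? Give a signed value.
-1.5

Distance in frame 1: 12.7. Distance in frame 2: 11.2.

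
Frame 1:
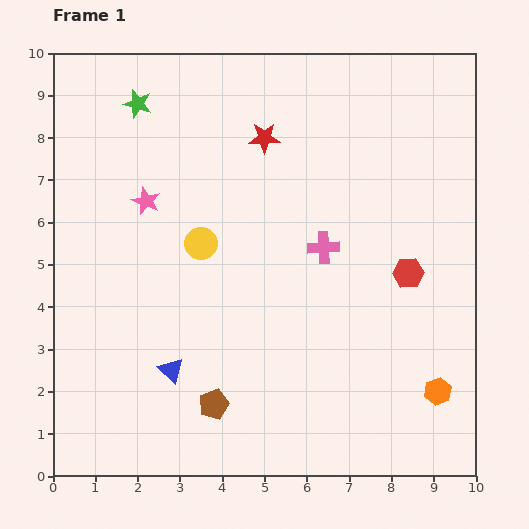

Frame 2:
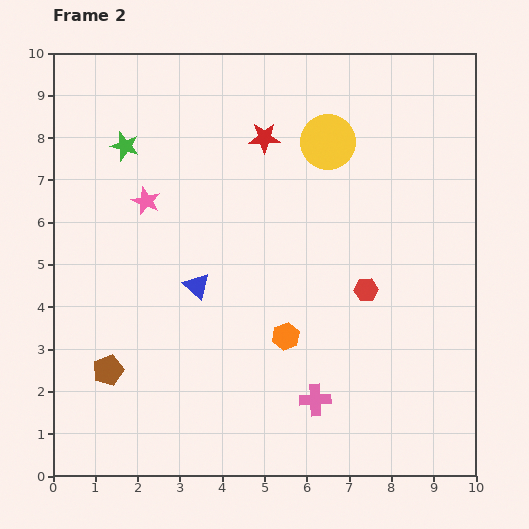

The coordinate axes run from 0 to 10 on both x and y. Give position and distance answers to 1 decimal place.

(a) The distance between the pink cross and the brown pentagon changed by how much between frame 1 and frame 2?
+0.4

Distance in frame 1: 4.5. Distance in frame 2: 4.9.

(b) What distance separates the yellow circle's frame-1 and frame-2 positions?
3.8

The yellow circle moved from (3.5, 5.5) to (6.5, 7.9), a distance of √(3.0² + 2.4²) ≈ 3.8.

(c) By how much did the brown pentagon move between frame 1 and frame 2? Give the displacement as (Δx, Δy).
(-2.5, 0.8)

The brown pentagon was at (3.8, 1.7) in frame 1 and (1.3, 2.5) in frame 2.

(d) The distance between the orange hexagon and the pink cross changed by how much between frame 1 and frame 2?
-2.6

Distance in frame 1: 4.3. Distance in frame 2: 1.7.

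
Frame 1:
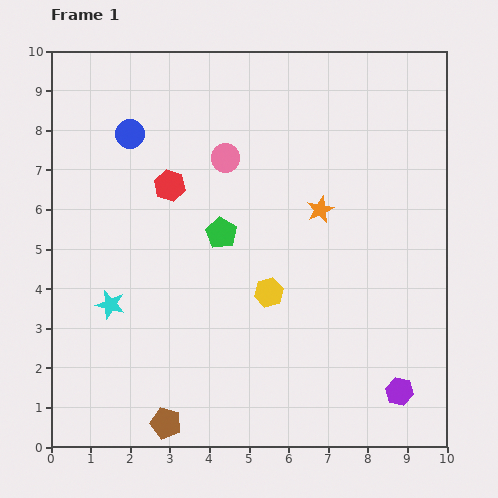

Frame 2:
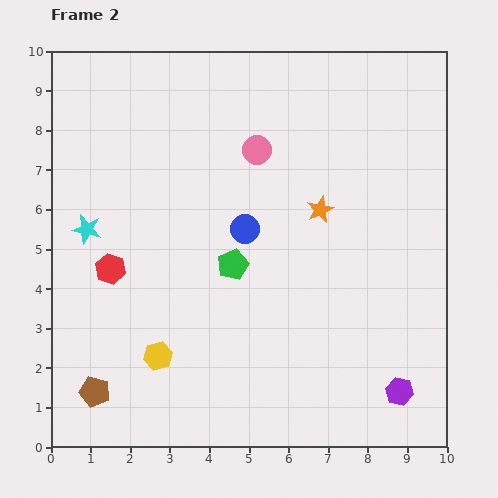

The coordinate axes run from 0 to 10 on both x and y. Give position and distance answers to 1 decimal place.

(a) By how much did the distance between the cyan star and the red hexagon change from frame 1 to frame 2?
-2.2

Distance in frame 1: 3.4. Distance in frame 2: 1.2.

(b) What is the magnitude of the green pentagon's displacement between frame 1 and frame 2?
0.9

The green pentagon moved from (4.3, 5.4) to (4.6, 4.6), a distance of √(0.3² + 0.8²) ≈ 0.9.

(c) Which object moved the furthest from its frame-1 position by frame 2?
the blue circle

(moved 3.8; next 3.2)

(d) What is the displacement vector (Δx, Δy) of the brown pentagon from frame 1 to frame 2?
(-1.8, 0.8)

The brown pentagon was at (2.9, 0.6) in frame 1 and (1.1, 1.4) in frame 2.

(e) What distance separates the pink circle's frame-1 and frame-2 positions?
0.8

The pink circle moved from (4.4, 7.3) to (5.2, 7.5), a distance of √(0.8² + 0.2²) ≈ 0.8.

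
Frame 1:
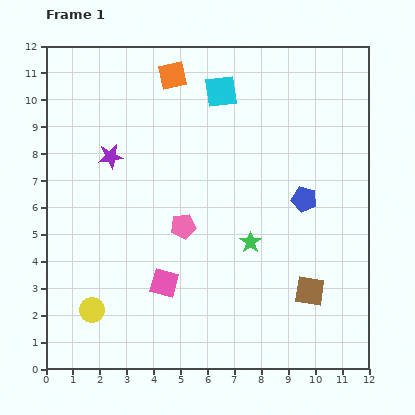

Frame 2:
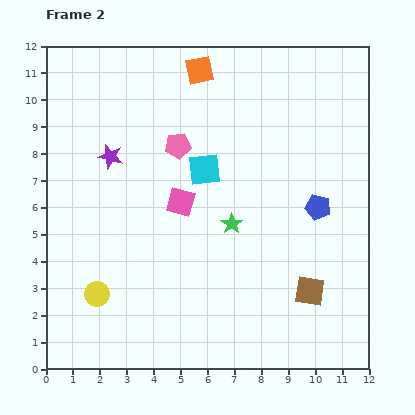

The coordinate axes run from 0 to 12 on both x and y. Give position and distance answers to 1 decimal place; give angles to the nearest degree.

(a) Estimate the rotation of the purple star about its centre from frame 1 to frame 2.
20° clockwise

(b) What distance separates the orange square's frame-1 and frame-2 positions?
1.0

The orange square moved from (4.7, 10.9) to (5.7, 11.1), a distance of √(1.0² + 0.2²) ≈ 1.0.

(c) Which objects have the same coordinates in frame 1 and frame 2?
the purple star, the brown square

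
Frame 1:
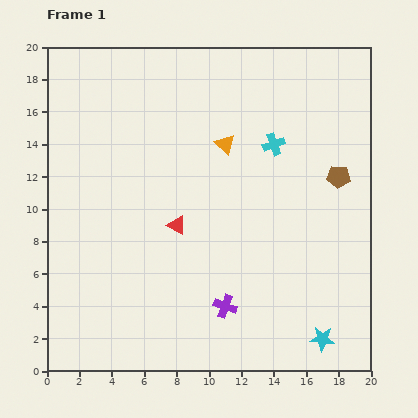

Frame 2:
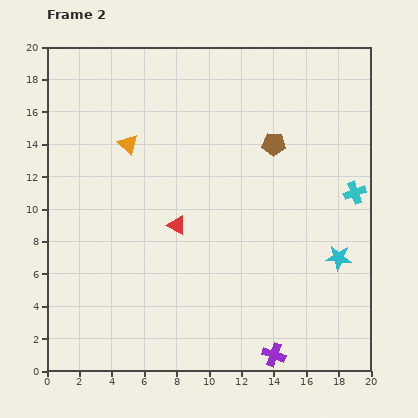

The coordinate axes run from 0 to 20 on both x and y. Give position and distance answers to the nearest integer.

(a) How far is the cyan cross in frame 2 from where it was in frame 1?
6

The cyan cross moved from (14, 14) to (19, 11), a distance of √(5² + 3²) ≈ 6.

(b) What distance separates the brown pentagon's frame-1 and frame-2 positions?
4

The brown pentagon moved from (18, 12) to (14, 14), a distance of √(4² + 2²) ≈ 4.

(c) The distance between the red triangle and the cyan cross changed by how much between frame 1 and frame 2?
+3

Distance in frame 1: 8. Distance in frame 2: 11.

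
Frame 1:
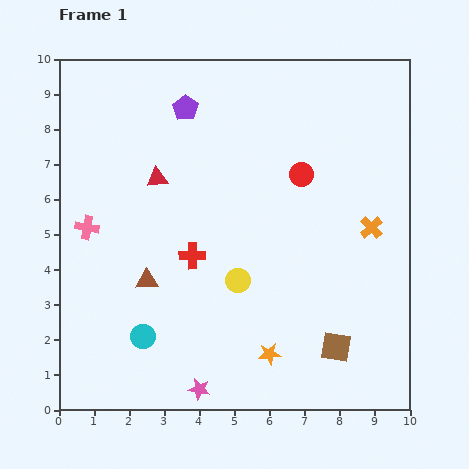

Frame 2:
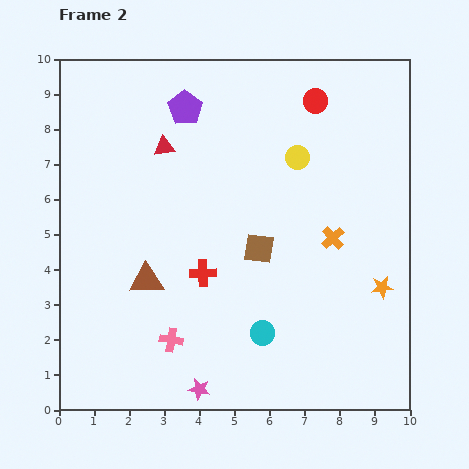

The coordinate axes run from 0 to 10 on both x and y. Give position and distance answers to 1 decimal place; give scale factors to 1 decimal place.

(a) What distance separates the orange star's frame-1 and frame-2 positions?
3.7

The orange star moved from (6.0, 1.6) to (9.2, 3.5), a distance of √(3.2² + 1.9²) ≈ 3.7.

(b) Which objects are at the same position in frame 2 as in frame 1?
the pink star, the purple pentagon, the brown triangle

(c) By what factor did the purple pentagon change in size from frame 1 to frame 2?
1.4×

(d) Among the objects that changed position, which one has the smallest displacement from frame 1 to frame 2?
the red cross

(moved 0.6)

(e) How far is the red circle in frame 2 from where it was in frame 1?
2.1

The red circle moved from (6.9, 6.7) to (7.3, 8.8), a distance of √(0.4² + 2.1²) ≈ 2.1.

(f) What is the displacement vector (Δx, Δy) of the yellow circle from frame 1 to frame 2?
(1.7, 3.5)

The yellow circle was at (5.1, 3.7) in frame 1 and (6.8, 7.2) in frame 2.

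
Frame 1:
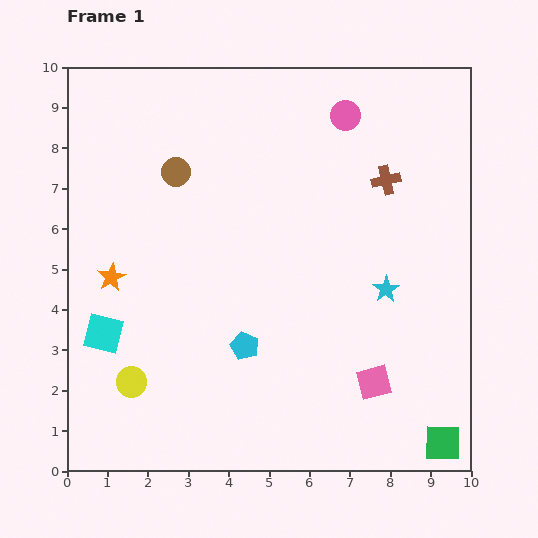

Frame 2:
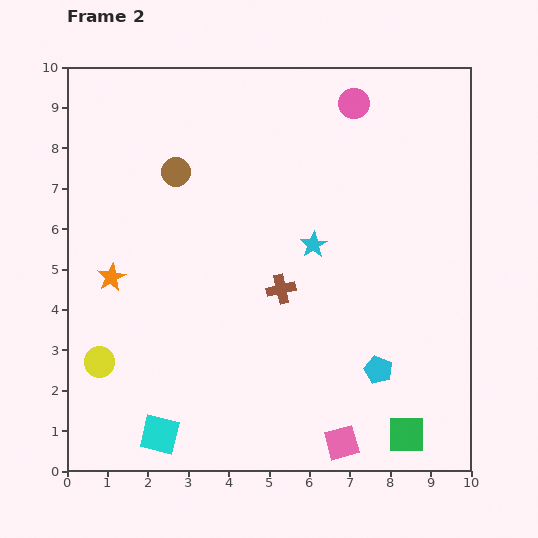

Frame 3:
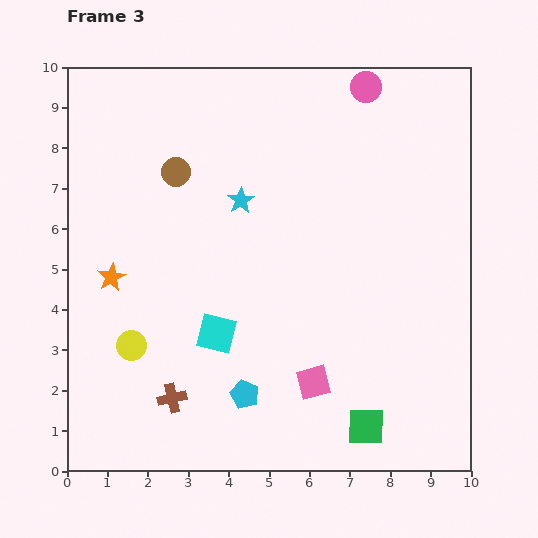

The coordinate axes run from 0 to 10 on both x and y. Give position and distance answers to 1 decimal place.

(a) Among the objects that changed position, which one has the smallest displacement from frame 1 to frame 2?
the pink circle

(moved 0.4)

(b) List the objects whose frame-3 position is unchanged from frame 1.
the brown circle, the orange star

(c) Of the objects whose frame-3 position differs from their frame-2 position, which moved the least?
the pink circle

(moved 0.5)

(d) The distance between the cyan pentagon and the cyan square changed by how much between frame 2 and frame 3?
-3.9

Distance in frame 2: 5.6. Distance in frame 3: 1.7.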